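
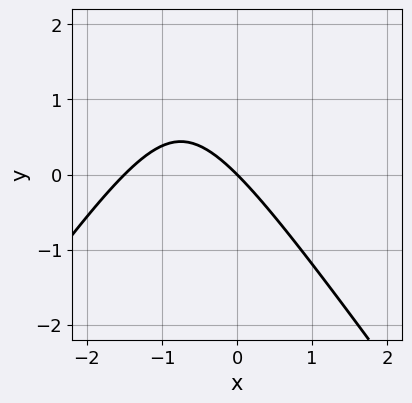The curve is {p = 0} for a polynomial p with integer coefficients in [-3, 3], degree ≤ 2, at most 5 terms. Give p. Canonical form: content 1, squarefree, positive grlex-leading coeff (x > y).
2*x^2 - y^2 + 3*x + 3*y

Degree: a generic line meets the curve in up to 2 points, so deg p = 2.
Observable constraints: it meets the x-axis at x = 0 (among the integer gridlines); one y-axis crossing is at y = 0.
Fitting integer coefficients to these (and the overall shape) gives p.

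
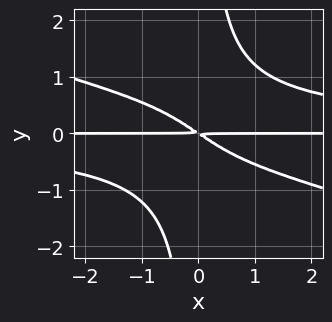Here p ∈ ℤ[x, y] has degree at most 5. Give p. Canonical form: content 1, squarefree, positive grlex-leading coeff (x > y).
x^2*y^2 + 3*x*y^3 - 2*x*y - 3*y^2

First, degree: the shape is more complex than any degree-3 curve, so deg p = 4.
Next, against the integer gridlines: the visible x-axis segment lies entirely on the curve.
Finally, these observations pin down the coefficients.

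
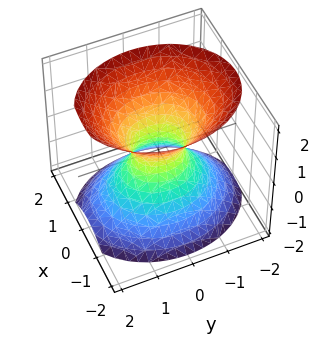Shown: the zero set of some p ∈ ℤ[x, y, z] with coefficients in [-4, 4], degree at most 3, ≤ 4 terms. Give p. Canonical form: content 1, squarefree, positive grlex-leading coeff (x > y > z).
3*x^2 + 2*y^2 - 2*z^2 - 1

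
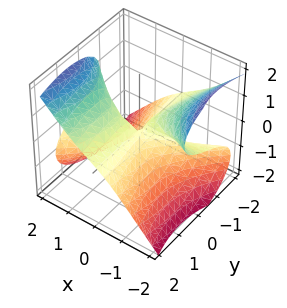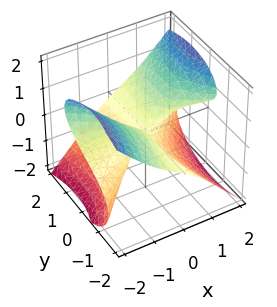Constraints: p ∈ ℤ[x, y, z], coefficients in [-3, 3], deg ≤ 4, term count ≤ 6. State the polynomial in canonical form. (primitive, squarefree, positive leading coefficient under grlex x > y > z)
1. deg p = 3.
2. From the axis intercepts and sections: one z-axis crossing is at z = 0; the visible y-axis segment lies entirely on the surface.
3. Assembling these constraints gives the stated polynomial.

3*x^2*z - 2*y^2*z - 3*z^3 - x^2 + 3*x*y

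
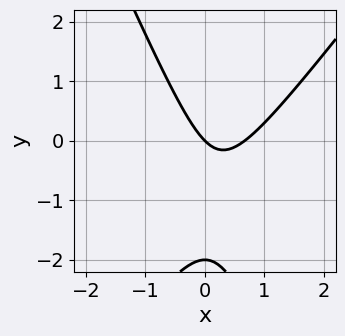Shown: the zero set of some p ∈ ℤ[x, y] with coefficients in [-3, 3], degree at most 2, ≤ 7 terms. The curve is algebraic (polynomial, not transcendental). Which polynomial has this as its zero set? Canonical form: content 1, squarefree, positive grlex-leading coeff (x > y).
3*x^2 - x*y - y^2 - 2*x - 2*y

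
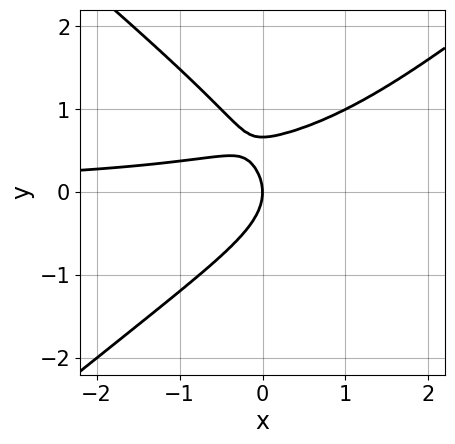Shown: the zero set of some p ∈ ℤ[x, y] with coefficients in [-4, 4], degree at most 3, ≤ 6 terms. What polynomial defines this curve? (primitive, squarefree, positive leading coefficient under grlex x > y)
2*x^2*y - 3*y^3 - 3*x*y + 2*y^2 + 2*x

(a) Degree: the shape is more complex than any degree-2 curve, so deg p = 3.
(b) From the visible intercepts: it meets the x-axis at x = 0 (among the integer gridlines); it crosses the y-axis at the gridline y = 0.
(c) Putting this together gives p.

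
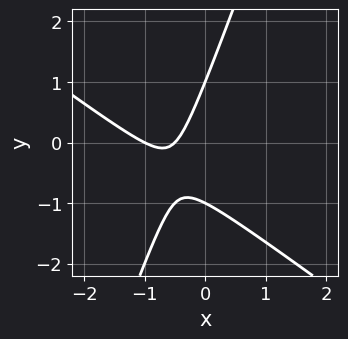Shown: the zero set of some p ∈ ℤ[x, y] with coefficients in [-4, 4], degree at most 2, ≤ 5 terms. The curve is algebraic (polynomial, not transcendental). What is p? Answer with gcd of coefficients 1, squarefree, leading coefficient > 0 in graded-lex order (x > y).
2*x^2 + 2*x*y - y^2 + 3*x + 1

First, deg p = 2.
Next, from the visible intercepts: the y-axis gridline crossings are at y ∈ {-1, 1}; one x-axis crossing is at x = -1.
Finally, putting this together gives p.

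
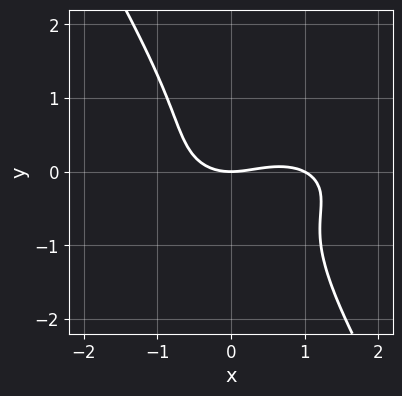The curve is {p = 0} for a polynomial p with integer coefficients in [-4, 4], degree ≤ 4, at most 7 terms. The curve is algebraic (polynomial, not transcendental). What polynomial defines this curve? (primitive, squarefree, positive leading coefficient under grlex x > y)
x^3 + 3*x*y^2 + 2*y^3 - x^2 + 2*y

1. Degree: a generic line meets the curve in up to 3 points, so deg p = 3.
2. Against the integer gridlines: among the integer gridlines, it crosses the x-axis at x ∈ {0, 1}; it crosses the y-axis at the gridline y = 0.
3. These observations pin down the coefficients.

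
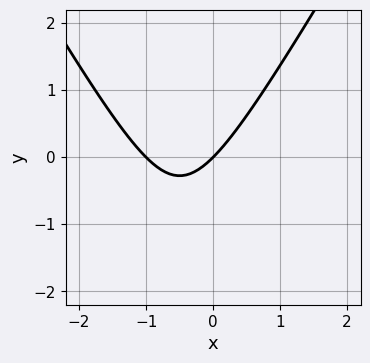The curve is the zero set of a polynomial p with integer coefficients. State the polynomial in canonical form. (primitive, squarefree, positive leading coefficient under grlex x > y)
The degree is 2 — a generic line meets the curve in up to 2 points.
Reading off the gridlines: the x-axis gridline crossings are at x ∈ {-1, 0}; it meets the y-axis at y = 0 (among the integer gridlines).
Matching integer coefficients to the picture gives p.

3*x^2 - y^2 + 3*x - 3*y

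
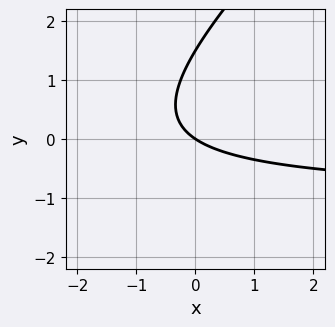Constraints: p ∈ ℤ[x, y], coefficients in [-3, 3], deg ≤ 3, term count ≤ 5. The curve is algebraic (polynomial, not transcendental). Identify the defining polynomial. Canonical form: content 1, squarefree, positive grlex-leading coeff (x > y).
First, the degree is 2 — a generic line meets the curve in up to 2 points.
Then, checking where it meets the axes: one x-axis crossing is at x = 0; it crosses the y-axis at the gridline y = 0.
Finally, fitting integer coefficients to these (and the overall shape) gives p.

2*x*y - 2*y^2 + 2*x + 3*y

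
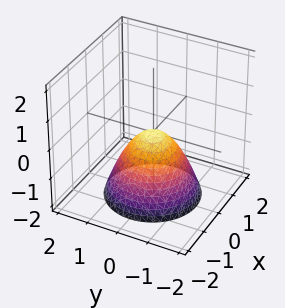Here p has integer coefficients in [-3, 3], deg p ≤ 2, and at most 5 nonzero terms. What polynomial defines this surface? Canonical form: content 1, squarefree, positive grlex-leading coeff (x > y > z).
(a) The degree is 2 — a paraboloid; a quadric.
(b) Symmetries: rotational symmetry about the z-axis ⇒ p depends on x, y only through x² + y².
(c) From the visible intercepts: a circular section at z = -2 has radius between 1 and 2; it meets the x-axis at x = 0 (among the integer gridlines).
(d) Fitting integer coefficients to these (and the overall shape) gives p.

x^2 + y^2 + z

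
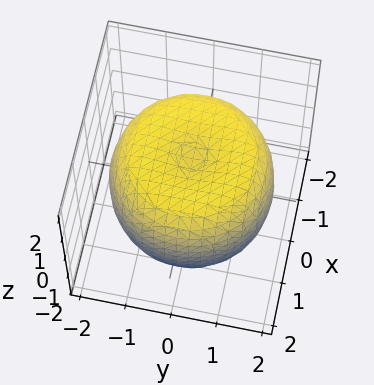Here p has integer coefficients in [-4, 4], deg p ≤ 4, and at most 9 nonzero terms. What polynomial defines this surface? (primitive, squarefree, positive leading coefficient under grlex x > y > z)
(a) The degree is 4 — the shape is more complex than any degree-3 surface.
(b) Symmetry: the surface is invariant under rotation about z: p = q(x² + y², z).
(c) Against the integer gridlines: a circular section at z = 1 has radius between 1 and 2.
(d) Solving for integer coefficients yields p as stated.

x^4 + 2*x^2*y^2 + y^4 - 2*x^2 - 2*y^2 + 2*z^2 - 3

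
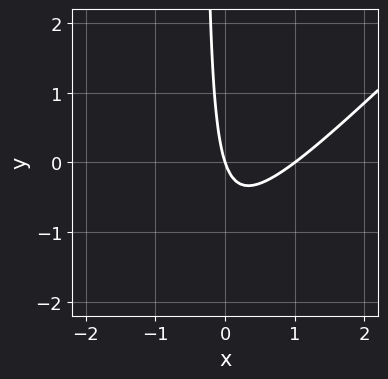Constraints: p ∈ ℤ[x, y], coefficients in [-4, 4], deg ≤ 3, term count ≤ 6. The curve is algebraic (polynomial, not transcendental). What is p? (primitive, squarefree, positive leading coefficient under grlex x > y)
3*x^2 - 3*x*y - 3*x - y

deg p = 2. The shape is more complex than any degree-1 curve.
From the axis intercepts and sections: it meets the y-axis at y = 0 (among the integer gridlines); the x-axis gridline crossings are at x ∈ {0, 1}.
Solving for integer coefficients yields p as stated.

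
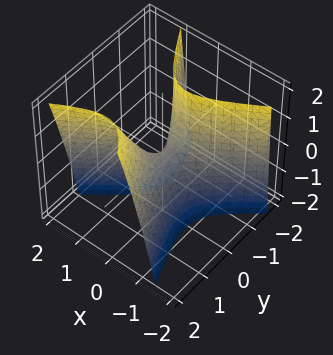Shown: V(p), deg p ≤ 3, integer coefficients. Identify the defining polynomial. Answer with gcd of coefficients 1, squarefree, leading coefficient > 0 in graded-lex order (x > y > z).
First, the degree is 2 — a generic line meets the surface in up to 2 points.
Then, from the axis intercepts and sections: it meets the x-axis at x = 0 (among the integer gridlines); one y-axis crossing is at y = 0; it meets the z-axis at z = 0 (among the integer gridlines).
Finally, fitting integer coefficients to these (and the overall shape) gives p.

3*x^2 - 3*x*y - 2*y^2 + y*z + z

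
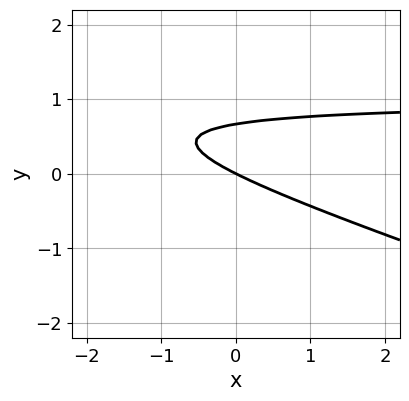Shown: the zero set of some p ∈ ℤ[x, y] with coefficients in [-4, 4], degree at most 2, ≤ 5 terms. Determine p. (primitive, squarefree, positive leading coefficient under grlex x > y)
x*y + 3*y^2 - x - 2*y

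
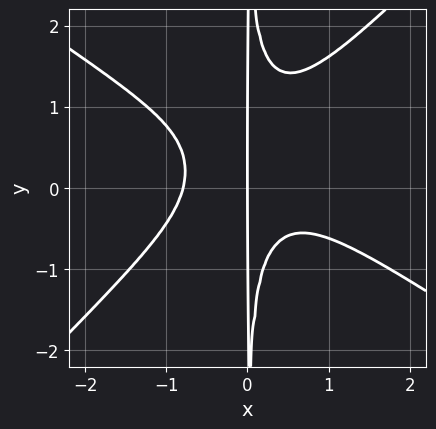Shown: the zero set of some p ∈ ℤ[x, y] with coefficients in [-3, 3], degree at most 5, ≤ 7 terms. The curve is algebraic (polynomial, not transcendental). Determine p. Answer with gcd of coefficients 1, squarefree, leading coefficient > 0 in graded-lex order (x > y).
2*x^4 + x^3*y - 3*x^2*y^2 + 2*x^2*y + x

The degree is 4 — no degree-3 curve has this shape.
Observable constraints: it meets the x-axis at x = 0 (among the integer gridlines); the visible y-axis segment lies entirely on the curve.
Assembling these constraints gives the stated polynomial.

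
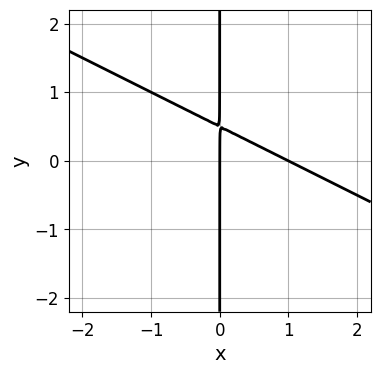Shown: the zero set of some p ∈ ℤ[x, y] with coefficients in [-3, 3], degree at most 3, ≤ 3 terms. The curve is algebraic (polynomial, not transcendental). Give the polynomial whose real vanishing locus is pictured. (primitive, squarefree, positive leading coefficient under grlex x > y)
x^2 + 2*x*y - x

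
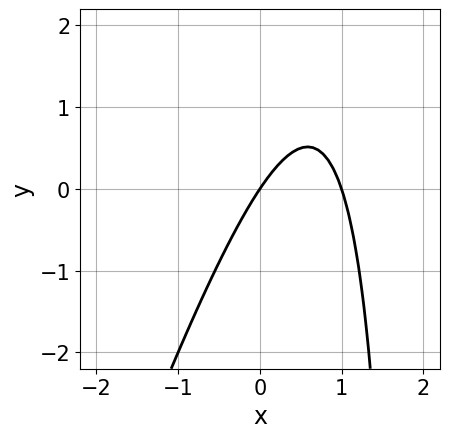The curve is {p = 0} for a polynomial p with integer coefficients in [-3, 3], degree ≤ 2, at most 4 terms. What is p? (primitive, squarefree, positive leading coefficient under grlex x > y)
3*x^2 - x*y - 3*x + 2*y

First, the degree is 2 — a generic line meets the curve in up to 2 points.
Then, observable constraints: it meets the y-axis at y = 0 (among the integer gridlines); among the integer gridlines, it crosses the x-axis at x ∈ {0, 1}.
Finally, these observations pin down the coefficients.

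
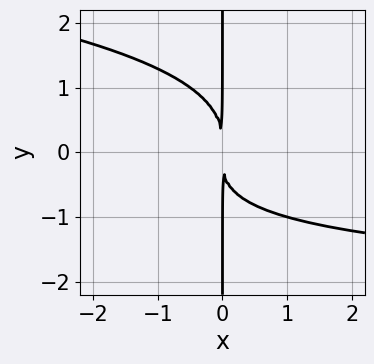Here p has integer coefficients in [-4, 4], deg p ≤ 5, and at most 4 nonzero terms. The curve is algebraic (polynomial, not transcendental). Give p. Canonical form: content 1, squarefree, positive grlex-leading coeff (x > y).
2*x*y^3 + x^2*y + 3*x^2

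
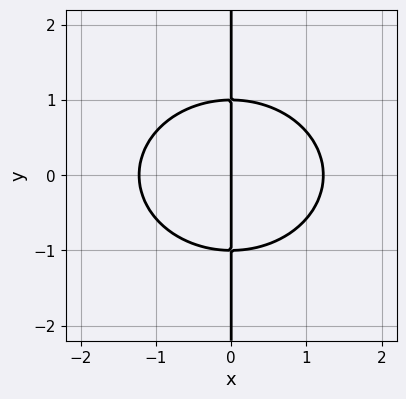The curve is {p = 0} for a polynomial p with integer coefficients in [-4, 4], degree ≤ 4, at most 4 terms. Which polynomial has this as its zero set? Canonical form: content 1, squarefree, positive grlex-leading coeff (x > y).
2*x^3 + 3*x*y^2 - 3*x

First, degree: the shape is more complex than any degree-2 curve, so deg p = 3.
Next, symmetries: the y ↦ −y reflection is a symmetry, so y appears only in even powers.
Then, checking where it meets the axes: it crosses the x-axis at the gridline x = 0; every point of the y-axis in the box is on the curve.
Finally, these observations pin down the coefficients.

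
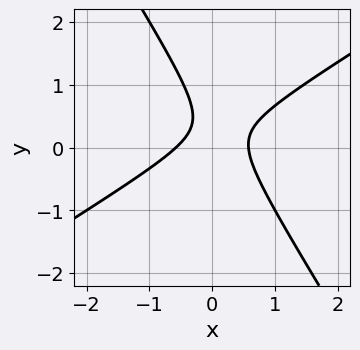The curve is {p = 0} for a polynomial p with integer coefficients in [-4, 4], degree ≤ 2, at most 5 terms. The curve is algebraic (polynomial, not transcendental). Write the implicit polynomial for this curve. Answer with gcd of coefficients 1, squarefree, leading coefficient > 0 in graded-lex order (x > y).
(a) Degree: no degree-1 curve has this shape, so deg p = 2.
(b) From the axis intercepts and sections: the curve avoids every integer y-axis point in the box.
(c) Assembling these constraints gives the stated polynomial.

3*x^2 - 3*x*y - 3*y^2 + 2*y - 1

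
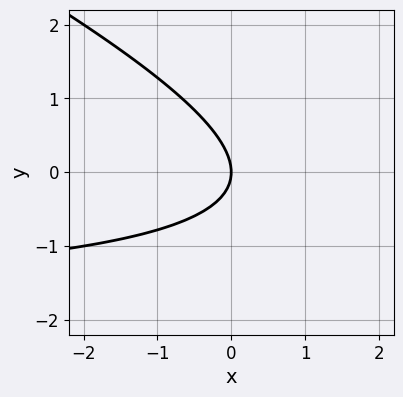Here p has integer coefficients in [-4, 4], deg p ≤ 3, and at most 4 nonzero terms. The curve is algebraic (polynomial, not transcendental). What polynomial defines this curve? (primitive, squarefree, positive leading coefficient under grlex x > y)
1. deg p = 2.
2. Reading off the gridlines: it crosses the y-axis at the gridline y = 0; one x-axis crossing is at x = 0.
3. Assembling these constraints gives the stated polynomial.

x*y + 2*y^2 + 2*x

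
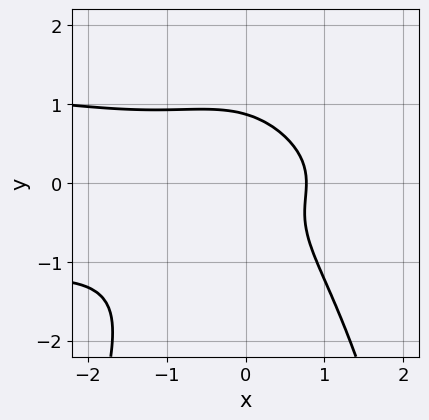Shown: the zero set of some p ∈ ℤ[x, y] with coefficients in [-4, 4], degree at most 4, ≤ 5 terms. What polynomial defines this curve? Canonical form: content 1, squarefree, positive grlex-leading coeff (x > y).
3*x^2*y^2 + x^3 + 3*y^3 + 2*x - 2

1. deg p = 4. No degree-3 curve has this shape.
2. The integer polynomial consistent with all of this is the stated p.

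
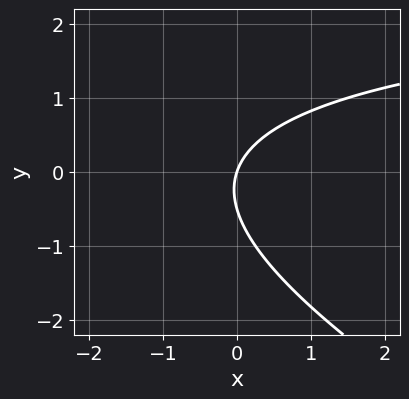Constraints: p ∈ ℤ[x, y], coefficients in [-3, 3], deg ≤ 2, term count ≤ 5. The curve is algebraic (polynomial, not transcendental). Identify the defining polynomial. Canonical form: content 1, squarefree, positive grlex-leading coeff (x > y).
First, the degree is 2 — no degree-1 curve has this shape.
Then, from the axis intercepts and sections: one x-axis crossing is at x = 0; it meets the y-axis at y = 0 (among the integer gridlines).
Finally, together with the visible shape, these determine p as stated.

x*y + 2*y^2 - 3*x + y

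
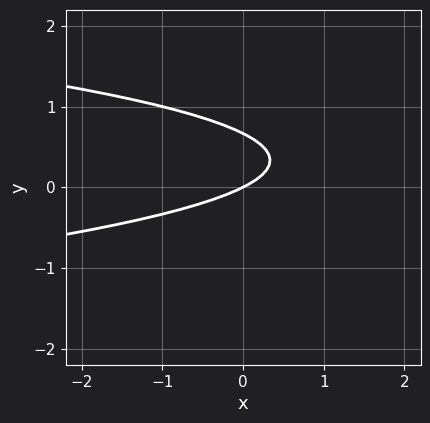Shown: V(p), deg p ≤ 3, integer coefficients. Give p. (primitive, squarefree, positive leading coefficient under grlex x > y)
3*y^2 + x - 2*y

Degree: a generic line meets the curve in up to 2 points, so deg p = 2.
From the axis intercepts and sections: it crosses the y-axis at the gridline y = 0; it meets the x-axis at x = 0 (among the integer gridlines).
Matching integer coefficients to the picture gives p.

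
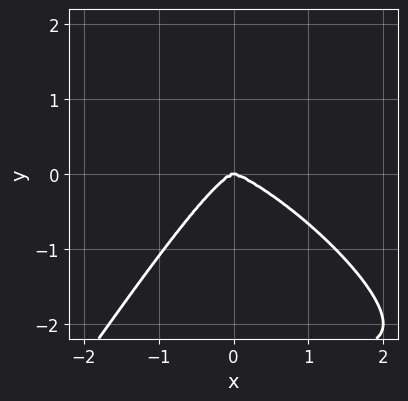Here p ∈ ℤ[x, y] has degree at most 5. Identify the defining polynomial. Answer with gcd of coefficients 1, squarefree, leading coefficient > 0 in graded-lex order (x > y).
2*x^4 + 3*x^3*y - 2*x*y^3 + 2*y^3

The degree is 4 — a generic line meets the curve in up to 4 points.
From the visible intercepts: one y-axis crossing is at y = 0; one x-axis crossing is at x = 0.
Assembling these constraints gives the stated polynomial.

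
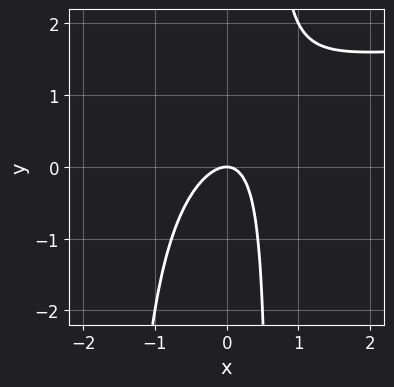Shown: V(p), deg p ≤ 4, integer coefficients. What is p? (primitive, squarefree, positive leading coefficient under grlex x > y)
First, degree: no degree-2 curve has this shape, so deg p = 3.
Then, checking where it meets the axes: it meets the y-axis at y = 0 (among the integer gridlines); one x-axis crossing is at x = 0.
Finally, solving for integer coefficients yields p as stated.

x^2*y - 2*x^2 + x*y - y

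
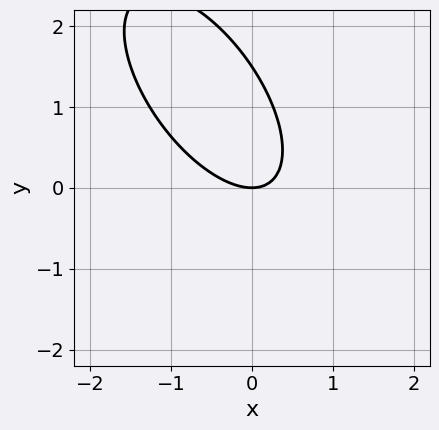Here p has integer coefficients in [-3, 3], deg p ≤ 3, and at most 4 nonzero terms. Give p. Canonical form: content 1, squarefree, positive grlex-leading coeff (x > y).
3*x^2 + 3*x*y + 2*y^2 - 3*y

(a) The degree is 2 — the shape is more complex than any degree-1 curve.
(b) Against the integer gridlines: it meets the x-axis at x = 0 (among the integer gridlines); it meets the y-axis at y = 0 (among the integer gridlines).
(c) Putting this together gives p.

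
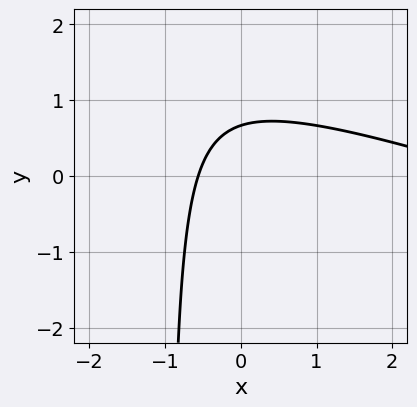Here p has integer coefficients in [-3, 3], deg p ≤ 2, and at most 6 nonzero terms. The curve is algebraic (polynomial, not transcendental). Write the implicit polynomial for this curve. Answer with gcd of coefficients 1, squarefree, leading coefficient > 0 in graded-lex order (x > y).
x^2 + 3*x*y - 3*x + 3*y - 2

(a) The degree is 2 — a generic line meets the curve in up to 2 points.
(b) The integer polynomial consistent with all of this is the stated p.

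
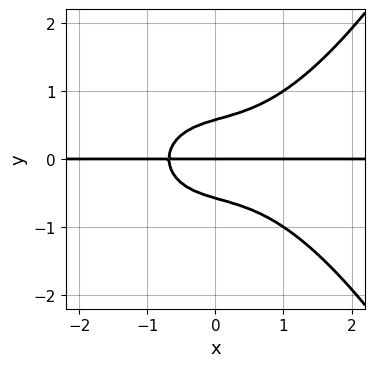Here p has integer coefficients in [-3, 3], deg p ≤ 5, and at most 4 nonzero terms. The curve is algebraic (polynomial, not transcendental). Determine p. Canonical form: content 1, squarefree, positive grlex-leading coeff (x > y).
First, deg p = 4. The shape is more complex than any degree-3 curve.
Then, from the axis intercepts and sections: every point of the x-axis in the box is on the curve; one y-axis crossing is at y = 0.
Finally, the integer polynomial consistent with all of this is the stated p.

x^3*y - 3*y^3 + x*y + y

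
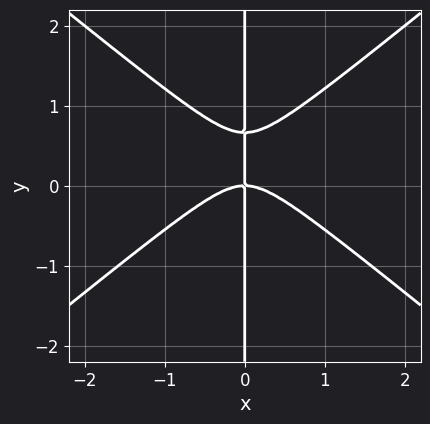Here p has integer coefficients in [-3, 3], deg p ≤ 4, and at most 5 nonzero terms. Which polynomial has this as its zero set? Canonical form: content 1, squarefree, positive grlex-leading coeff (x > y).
2*x^3 - 3*x*y^2 + 2*x*y

(a) deg p = 3.
(b) Checking where it meets the axes: it crosses the x-axis at the gridline x = 0; the visible y-axis segment lies entirely on the curve.
(c) The integer polynomial consistent with all of this is the stated p.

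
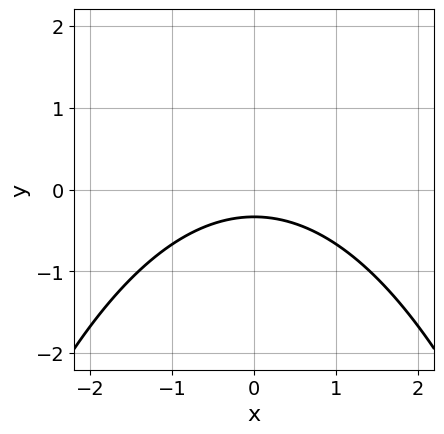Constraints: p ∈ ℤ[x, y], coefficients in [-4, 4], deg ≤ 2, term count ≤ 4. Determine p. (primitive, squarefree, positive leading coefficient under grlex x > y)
deg p = 2. The shape is more complex than any degree-1 curve.
Symmetries: mirror symmetry x ↦ −x ⇒ only even powers of x.
Against the integer gridlines: it misses every integer gridline on the x-axis.
Putting this together gives p.

x^2 + 3*y + 1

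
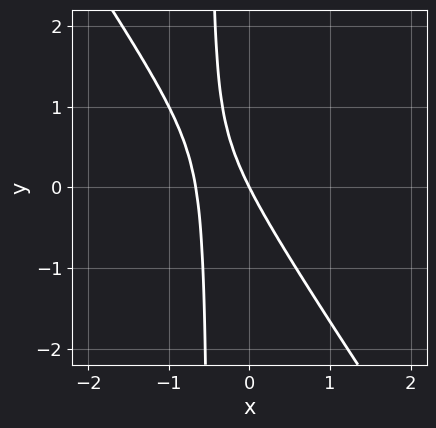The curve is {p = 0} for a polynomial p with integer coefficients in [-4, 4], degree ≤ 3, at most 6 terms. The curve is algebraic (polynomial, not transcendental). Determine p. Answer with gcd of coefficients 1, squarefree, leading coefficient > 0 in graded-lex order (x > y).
deg p = 2. A generic line meets the curve in up to 2 points.
Observable constraints: one y-axis crossing is at y = 0; it meets the x-axis at x = 0 (among the integer gridlines).
Putting this together gives p.

3*x^2 + 2*x*y + 2*x + y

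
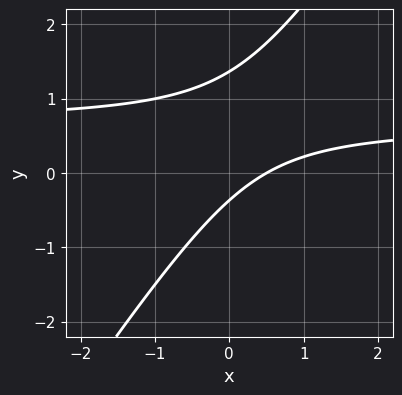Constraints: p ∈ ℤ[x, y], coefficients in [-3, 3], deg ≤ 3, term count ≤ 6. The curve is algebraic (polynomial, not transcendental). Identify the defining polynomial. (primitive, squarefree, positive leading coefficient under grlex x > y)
First, degree: the shape is more complex than any degree-1 curve, so deg p = 2.
Finally, putting this together gives p.

3*x*y - 2*y^2 - 2*x + 2*y + 1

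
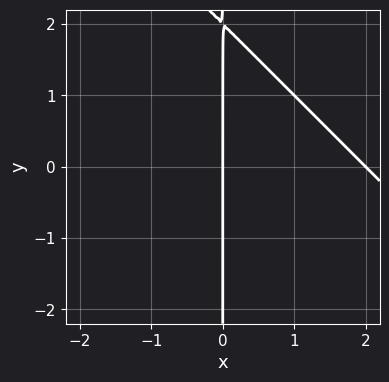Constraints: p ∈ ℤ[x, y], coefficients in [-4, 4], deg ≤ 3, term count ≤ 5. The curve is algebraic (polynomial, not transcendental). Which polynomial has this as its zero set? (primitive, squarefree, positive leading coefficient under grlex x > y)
x^2 + x*y - 2*x

The degree is 2 — a generic line meets the curve in up to 2 points.
From the visible intercepts: among the integer gridlines, it crosses the x-axis at x ∈ {0, 2}; every point of the y-axis in the box is on the curve.
Assembling these constraints gives the stated polynomial.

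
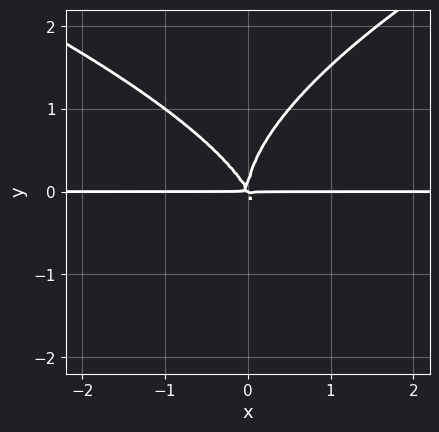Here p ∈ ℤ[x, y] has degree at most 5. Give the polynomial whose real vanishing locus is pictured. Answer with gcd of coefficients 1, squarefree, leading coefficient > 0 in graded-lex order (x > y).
y^4 - 2*x^2*y - x*y^2

The degree is 4 — no degree-3 curve has this shape.
Reading off the gridlines: the visible x-axis segment lies entirely on the curve.
Together with the visible shape, these determine p as stated.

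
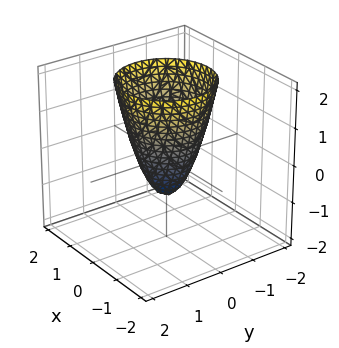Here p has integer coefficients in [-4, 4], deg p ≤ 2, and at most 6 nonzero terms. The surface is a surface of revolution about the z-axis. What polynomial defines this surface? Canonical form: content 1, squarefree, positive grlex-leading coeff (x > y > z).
2*x^2 + 2*y^2 - z - 1

1. deg p = 2. A generic line meets the surface in up to 2 points.
2. Symmetries: every cross-section ⟂ z is a circle, so x, y appear only via x² + y².
3. Checking where it meets the axes: it meets the z-axis at z = -1 (among the integer gridlines); a circular section at z = 1 has radius exactly 1.
4. These observations pin down the coefficients.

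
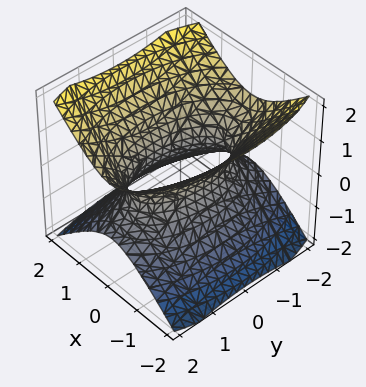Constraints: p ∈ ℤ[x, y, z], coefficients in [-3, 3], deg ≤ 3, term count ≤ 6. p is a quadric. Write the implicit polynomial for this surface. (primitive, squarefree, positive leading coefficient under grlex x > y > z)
The degree is 2 — an hourglass — one-sheet hyperboloid; a quadric.
Symmetries: it's symmetric under y → −y, forcing even powers of y; it's symmetric under z → −z, forcing even powers of z; it's symmetric under x → −x, forcing even powers of x.
Checking where it meets the axes: the surface avoids every integer z-axis point in the box.
These observations pin down the coefficients.

3*x^2 + y^2 - 3*z^2 - 2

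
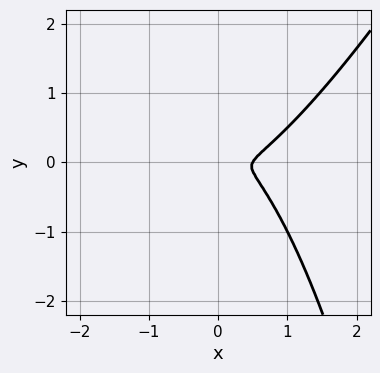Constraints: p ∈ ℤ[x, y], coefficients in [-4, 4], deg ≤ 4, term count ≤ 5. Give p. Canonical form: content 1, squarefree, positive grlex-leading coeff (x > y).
1. deg p = 3. No degree-2 curve has this shape.
2. Putting this together gives p.

2*x^3 - x^2*y - x^2 - 2*y^2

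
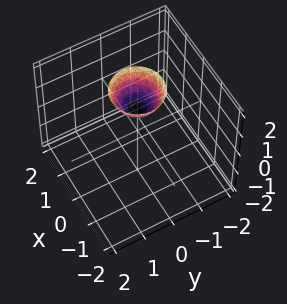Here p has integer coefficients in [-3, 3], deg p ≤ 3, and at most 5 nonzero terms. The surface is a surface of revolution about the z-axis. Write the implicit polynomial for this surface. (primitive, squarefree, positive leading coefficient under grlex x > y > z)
3*x^2 + 3*y^2 - 2*z + 2

(a) The degree is 2 — the shape is more complex than any degree-1 surface.
(b) By symmetry, every cross-section ⟂ z is a circle, so x, y appear only via x² + y².
(c) Reading off the gridlines: it misses every integer gridline on the x-axis; it misses every integer gridline on the y-axis; a circular section at z = 2 has radius between 0 and 1; it meets the z-axis at z = 1 (among the integer gridlines).
(d) Solving for integer coefficients yields p as stated.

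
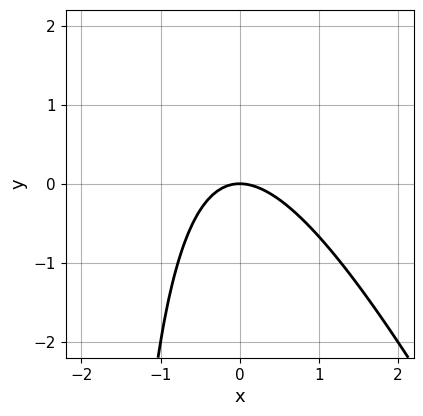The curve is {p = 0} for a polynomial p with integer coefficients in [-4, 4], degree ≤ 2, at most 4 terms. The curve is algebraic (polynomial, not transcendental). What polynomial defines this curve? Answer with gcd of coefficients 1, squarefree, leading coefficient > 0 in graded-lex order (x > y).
2*x^2 + x*y + 2*y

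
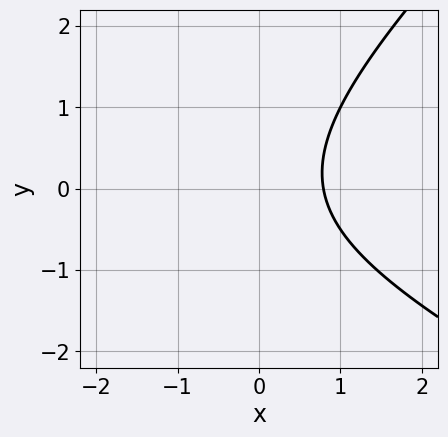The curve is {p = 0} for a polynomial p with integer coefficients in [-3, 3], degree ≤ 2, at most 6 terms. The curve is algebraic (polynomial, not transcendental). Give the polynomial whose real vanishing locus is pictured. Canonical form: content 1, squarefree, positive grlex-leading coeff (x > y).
1. deg p = 2.
2. Against the integer gridlines: it misses every integer gridline on the y-axis.
3. Matching integer coefficients to the picture gives p.

x^2 + x*y - 2*y^2 + 3*x - 3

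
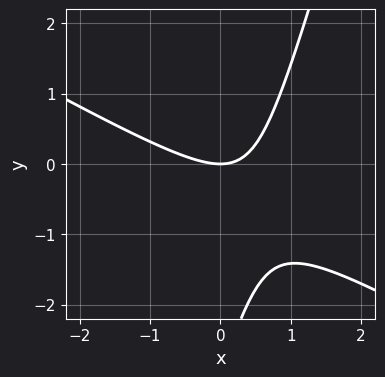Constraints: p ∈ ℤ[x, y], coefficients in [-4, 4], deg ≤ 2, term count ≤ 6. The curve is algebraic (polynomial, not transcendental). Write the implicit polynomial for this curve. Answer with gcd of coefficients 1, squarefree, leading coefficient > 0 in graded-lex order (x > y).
2*x^2 + 3*x*y - y^2 - 3*y

(a) Degree: no degree-1 curve has this shape, so deg p = 2.
(b) Checking where it meets the axes: one x-axis crossing is at x = 0; it meets the y-axis at y = 0 (among the integer gridlines).
(c) Together with the visible shape, these determine p as stated.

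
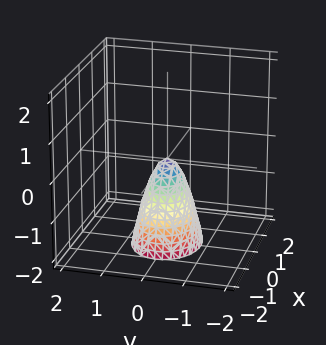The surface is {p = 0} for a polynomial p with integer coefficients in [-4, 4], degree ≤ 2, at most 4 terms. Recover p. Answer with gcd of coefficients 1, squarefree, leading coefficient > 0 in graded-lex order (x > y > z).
First, deg p = 2.
Then, symmetries: the y ↦ −y reflection is a symmetry, so y appears only in even powers; the x ↦ −x reflection is a symmetry, so x appears only in even powers.
Next, reading off the gridlines: one z-axis crossing is at z = 0; one y-axis crossing is at y = 0; it crosses the x-axis at the gridline x = 0.
Finally, together with the visible shape, these determine p as stated.

2*x^2 + 3*y^2 + z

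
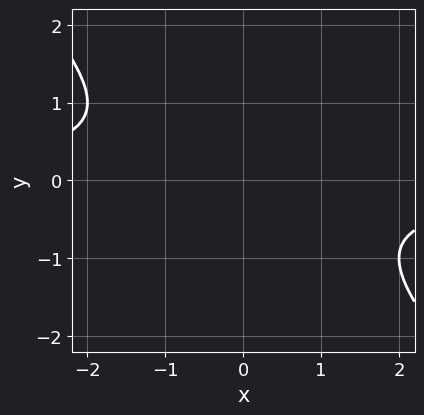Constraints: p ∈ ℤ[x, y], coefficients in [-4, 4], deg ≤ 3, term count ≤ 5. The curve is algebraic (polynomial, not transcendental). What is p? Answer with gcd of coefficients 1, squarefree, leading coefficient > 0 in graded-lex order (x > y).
x*y + y^2 + 1

(a) The degree is 2 — no degree-1 curve has this shape.
(b) From the axis intercepts and sections: it misses every integer gridline on the y-axis; no x-intercept at any integer in the box.
(c) Fitting integer coefficients to these (and the overall shape) gives p.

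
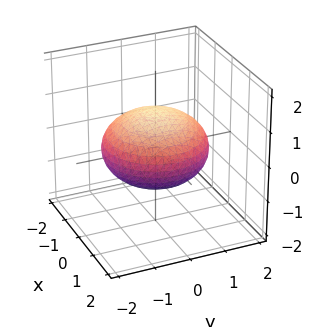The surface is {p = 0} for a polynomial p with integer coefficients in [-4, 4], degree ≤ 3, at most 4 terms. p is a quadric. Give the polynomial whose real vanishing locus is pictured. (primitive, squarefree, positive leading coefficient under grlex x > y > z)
Degree: bounded and convex; a quadric, so deg p = 2.
Symmetries: every cross-section ⟂ z is a circle, so x, y appear only via x² + y²; it's symmetric under z → −z, forcing even powers of z.
From the axis intercepts and sections: among the integer gridlines, it crosses the z-axis at z ∈ {-1, 1}; a circular section at z = 0 has radius between 1 and 2.
Fitting integer coefficients to these (and the overall shape) gives p.

x^2 + y^2 + 2*z^2 - 2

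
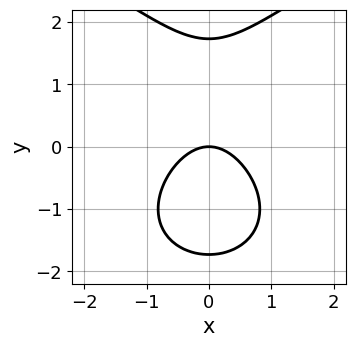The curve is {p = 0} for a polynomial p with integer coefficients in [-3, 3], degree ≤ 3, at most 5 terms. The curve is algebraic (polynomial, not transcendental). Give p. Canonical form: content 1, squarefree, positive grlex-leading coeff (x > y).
y^3 - 3*x^2 - 3*y

(a) The degree is 3 — a generic line meets the curve in up to 3 points.
(b) Symmetries: mirror symmetry x ↦ −x ⇒ only even powers of x.
(c) From the visible intercepts: it meets the x-axis at x = 0 (among the integer gridlines); one y-axis crossing is at y = 0.
(d) Solving for integer coefficients yields p as stated.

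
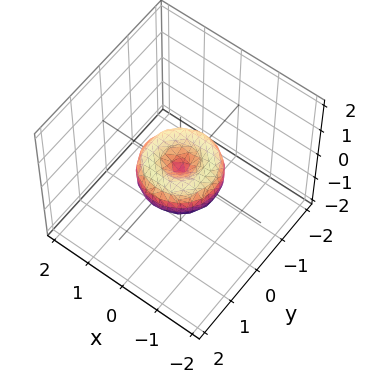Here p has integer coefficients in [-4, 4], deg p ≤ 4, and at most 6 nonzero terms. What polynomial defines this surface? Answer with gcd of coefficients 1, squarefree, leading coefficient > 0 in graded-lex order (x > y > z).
1. The degree is 4 — the shape is more complex than any degree-3 surface.
2. Symmetry: every cross-section ⟂ z is a circle, so x, y appear only via x² + y².
3. From the axis intercepts and sections: it meets the z-axis at z = 0 (among the integer gridlines); among the integer gridlines, it crosses the y-axis at y ∈ {-1, 0, 1}; a circular section at z = 0 has radius exactly 1.
4. Assembling these constraints gives the stated polynomial. Check: (-1, 0, 0) on the x-axis lies on the surface, and p(-1, 0, 0) = 0. ✓

x^4 + 2*x^2*y^2 + y^4 - x^2 - y^2 + z^2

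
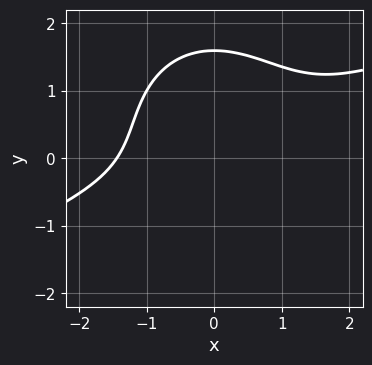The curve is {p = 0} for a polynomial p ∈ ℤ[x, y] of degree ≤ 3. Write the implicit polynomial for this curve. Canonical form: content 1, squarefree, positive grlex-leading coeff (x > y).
x^3 - 2*x^2*y - 2*y^3 + 2*y^2 + 3

First, degree: a generic line meets the curve in up to 3 points, so deg p = 3.
Finally, the integer polynomial consistent with all of this is the stated p.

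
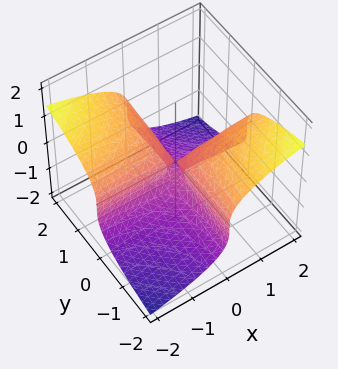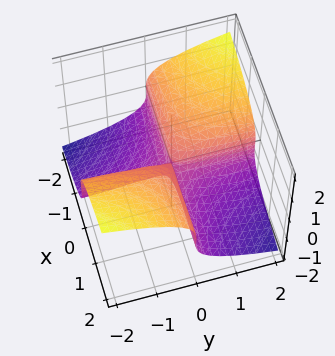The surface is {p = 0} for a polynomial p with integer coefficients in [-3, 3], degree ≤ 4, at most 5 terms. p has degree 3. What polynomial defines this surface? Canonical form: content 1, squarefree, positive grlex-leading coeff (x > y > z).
2*z^3 + 2*x*y + z^2

1. deg p = 3. A generic line meets the surface in up to 3 points.
2. From the axis intercepts and sections: every point of the x-axis in the box is on the surface; every point of the y-axis in the box is on the surface.
3. These observations pin down the coefficients.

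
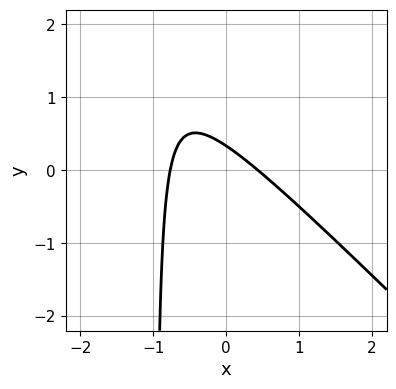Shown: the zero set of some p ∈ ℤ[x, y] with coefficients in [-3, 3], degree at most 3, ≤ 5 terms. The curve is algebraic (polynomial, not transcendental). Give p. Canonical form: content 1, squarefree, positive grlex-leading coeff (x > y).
3*x^2 + 3*x*y + x + 3*y - 1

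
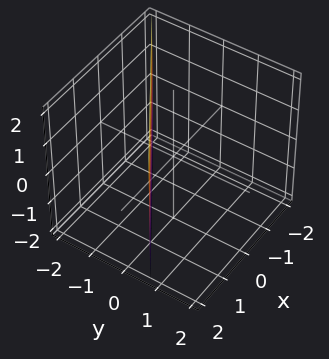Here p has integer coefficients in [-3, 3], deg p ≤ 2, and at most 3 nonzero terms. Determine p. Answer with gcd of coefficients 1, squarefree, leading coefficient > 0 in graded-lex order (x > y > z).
2*x - 3*y - 2

First, the degree is 1 — the surface is flat (a plane).
Next, from the axis intercepts and sections: no z-intercept at any integer in the box; it crosses the x-axis at the gridline x = 1.
Finally, putting this together gives p.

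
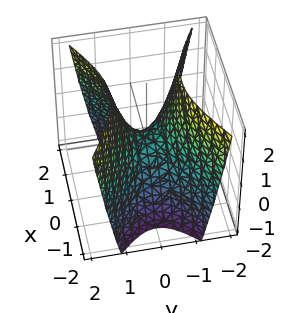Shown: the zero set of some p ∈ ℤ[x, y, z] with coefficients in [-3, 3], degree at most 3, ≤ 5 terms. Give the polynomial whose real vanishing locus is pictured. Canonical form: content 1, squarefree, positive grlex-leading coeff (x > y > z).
x^2 - 2*y^2 + z

First, the degree is 2 — a saddle surface; a quadric.
Next, symmetries: it's symmetric under x → −x, forcing even powers of x; it's symmetric under y → −y, forcing even powers of y.
Then, from the visible intercepts: it crosses the z-axis at the gridline z = 0; it meets the x-axis at x = 0 (among the integer gridlines); it crosses the y-axis at the gridline y = 0.
Finally, matching integer coefficients to the picture gives p.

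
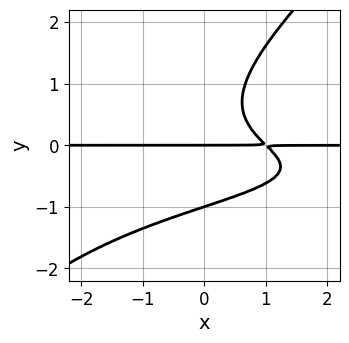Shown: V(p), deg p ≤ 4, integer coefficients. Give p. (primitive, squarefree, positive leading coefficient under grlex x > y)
1. The degree is 4 — the shape is more complex than any degree-3 curve.
2. From the axis intercepts and sections: every point of the x-axis in the box is on the curve; among the integer gridlines, it crosses the y-axis at y ∈ {-1, 0}.
3. Solving for integer coefficients yields p as stated.

x*y^3 - y^4 + x*y^2 + x*y - y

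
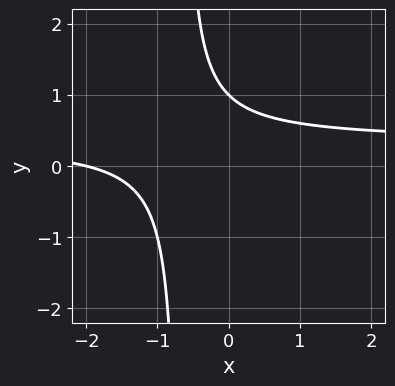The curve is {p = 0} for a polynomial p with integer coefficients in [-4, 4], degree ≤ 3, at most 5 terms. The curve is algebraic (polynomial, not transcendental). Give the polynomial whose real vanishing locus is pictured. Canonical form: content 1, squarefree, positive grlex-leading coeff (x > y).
(a) The degree is 2 — a generic line meets the curve in up to 2 points.
(b) From the axis intercepts and sections: it crosses the y-axis at the gridline y = 1; one x-axis crossing is at x = -2.
(c) Assembling these constraints gives the stated polynomial.

3*x*y - x + 2*y - 2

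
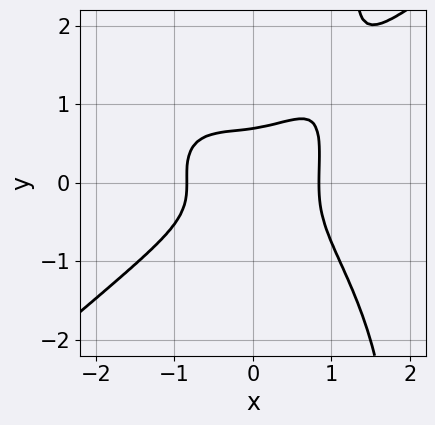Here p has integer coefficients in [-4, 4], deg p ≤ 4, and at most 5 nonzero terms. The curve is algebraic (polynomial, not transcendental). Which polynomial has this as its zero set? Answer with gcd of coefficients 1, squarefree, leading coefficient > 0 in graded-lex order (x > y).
(a) Degree: no degree-3 curve has this shape, so deg p = 4.
(b) The integer polynomial consistent with all of this is the stated p.

2*x^4 - x^2*y^2 - 2*x*y^3 + 3*y^3 - 1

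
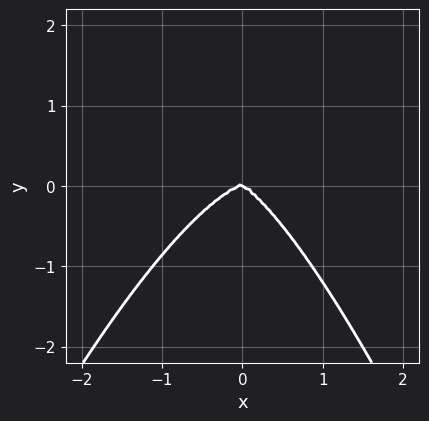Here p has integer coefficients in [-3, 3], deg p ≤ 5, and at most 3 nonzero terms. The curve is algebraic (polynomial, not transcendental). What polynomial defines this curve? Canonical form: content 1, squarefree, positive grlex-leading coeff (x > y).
Degree: a generic line meets the curve in up to 4 points, so deg p = 4.
Against the integer gridlines: one y-axis crossing is at y = 0; one x-axis crossing is at x = 0.
Putting this together gives p.

2*x^4 + x*y^2 + 2*y^3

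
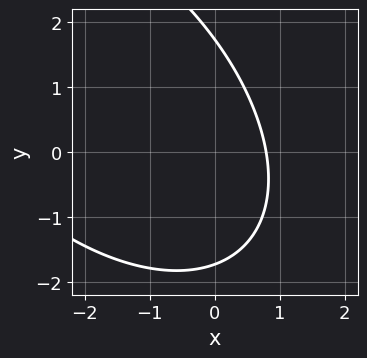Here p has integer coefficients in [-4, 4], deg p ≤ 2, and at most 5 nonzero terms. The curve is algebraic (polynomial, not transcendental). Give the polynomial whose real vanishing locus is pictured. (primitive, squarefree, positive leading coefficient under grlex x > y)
Degree: a generic line meets the curve in up to 2 points, so deg p = 2.
Putting this together gives p.

x^2 + x*y + y^2 + 3*x - 3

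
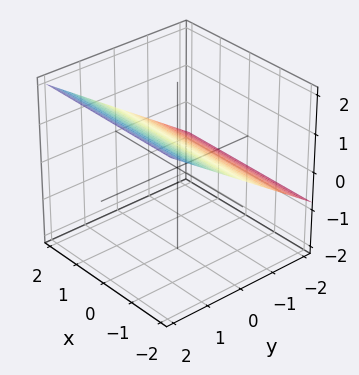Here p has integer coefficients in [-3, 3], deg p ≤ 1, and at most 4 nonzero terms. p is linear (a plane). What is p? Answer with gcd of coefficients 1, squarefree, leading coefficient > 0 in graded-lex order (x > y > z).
First, deg p = 1. The surface is flat (a plane).
Then, from the axis intercepts and sections: the surface avoids every integer x-axis point in the box; it meets the y-axis at y = -1 (among the integer gridlines).
Finally, fitting integer coefficients to these (and the overall shape) gives p.

2*y - 3*z + 2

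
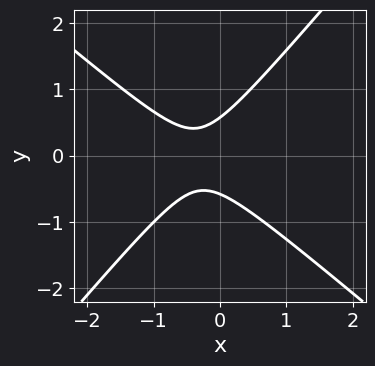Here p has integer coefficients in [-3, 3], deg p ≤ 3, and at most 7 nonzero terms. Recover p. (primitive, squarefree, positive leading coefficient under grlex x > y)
3*x^2 + x*y - 3*y^2 + 2*x + 1

The degree is 2 — the shape is more complex than any degree-1 curve.
From the axis intercepts and sections: it misses every integer gridline on the x-axis.
Fitting integer coefficients to these (and the overall shape) gives p.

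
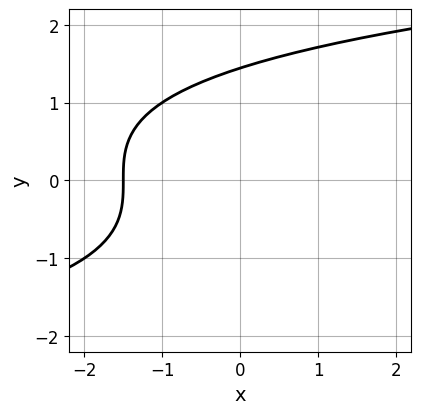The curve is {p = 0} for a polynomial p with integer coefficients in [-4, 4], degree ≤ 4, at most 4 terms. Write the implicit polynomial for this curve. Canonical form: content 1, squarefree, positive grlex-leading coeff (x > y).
y^3 - 2*x - 3

The degree is 3 — a generic line meets the curve in up to 3 points.
Matching integer coefficients to the picture gives p.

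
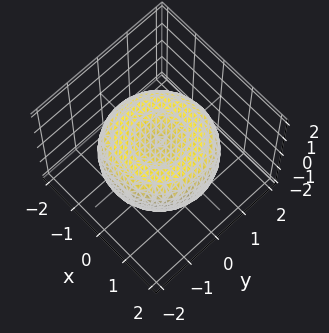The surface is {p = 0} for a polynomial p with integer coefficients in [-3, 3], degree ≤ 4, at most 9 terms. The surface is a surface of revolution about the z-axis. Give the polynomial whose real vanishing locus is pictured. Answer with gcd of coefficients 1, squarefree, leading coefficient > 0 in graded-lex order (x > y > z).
x^4 + 2*x^2*y^2 + y^4 - 2*x^2 - 2*y^2 + 3*z^2 - 1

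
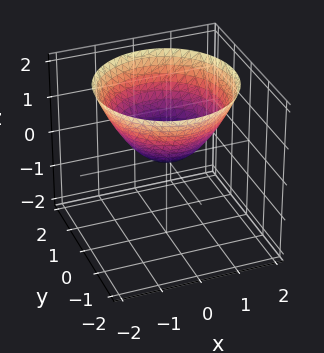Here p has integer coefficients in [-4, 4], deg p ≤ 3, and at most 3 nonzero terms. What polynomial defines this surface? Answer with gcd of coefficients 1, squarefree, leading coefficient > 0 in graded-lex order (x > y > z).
2*x^2 + 2*y^2 - 3*z

First, deg p = 2.
Then, symmetries: rotational symmetry about the z-axis ⇒ p depends on x, y only through x² + y².
Then, from the visible intercepts: it meets the x-axis at x = 0 (among the integer gridlines); it crosses the z-axis at the gridline z = 0; it crosses the y-axis at the gridline y = 0; a circular section at z = 1 has radius between 1 and 2.
Finally, together with the visible shape, these determine p as stated.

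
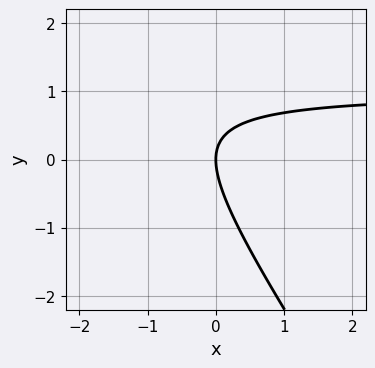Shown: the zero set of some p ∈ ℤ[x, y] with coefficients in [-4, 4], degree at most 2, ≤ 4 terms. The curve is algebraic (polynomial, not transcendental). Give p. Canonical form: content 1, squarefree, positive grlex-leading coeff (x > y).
(a) Degree: a generic line meets the curve in up to 2 points, so deg p = 2.
(b) From the visible intercepts: it meets the x-axis at x = 0 (among the integer gridlines); it meets the y-axis at y = 0 (among the integer gridlines).
(c) Putting this together gives p.

3*x*y + 2*y^2 - 3*x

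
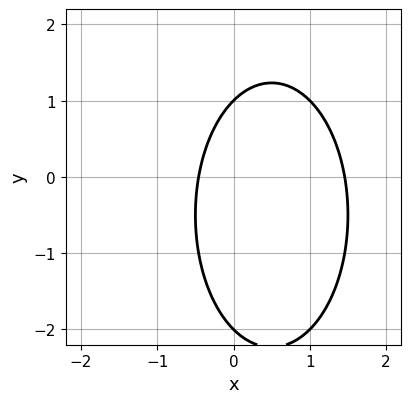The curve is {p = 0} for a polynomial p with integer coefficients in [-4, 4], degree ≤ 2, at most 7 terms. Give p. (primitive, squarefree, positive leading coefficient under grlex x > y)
3*x^2 + y^2 - 3*x + y - 2

(a) deg p = 2. The shape is more complex than any degree-1 curve.
(b) Against the integer gridlines: among the integer gridlines, it crosses the y-axis at y ∈ {-2, 1}.
(c) Assembling these constraints gives the stated polynomial.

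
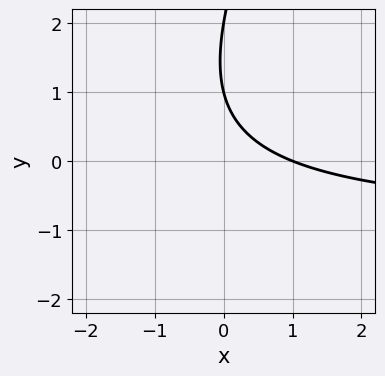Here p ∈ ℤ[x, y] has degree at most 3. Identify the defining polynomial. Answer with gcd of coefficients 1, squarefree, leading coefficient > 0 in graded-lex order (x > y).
(a) Degree: a generic line meets the curve in up to 2 points, so deg p = 2.
(b) From the axis intercepts and sections: the y-axis gridline crossings are at y ∈ {1, 2}; it meets the x-axis at x = 1 (among the integer gridlines).
(c) These observations pin down the coefficients.

2*x*y - y^2 + 2*x + 3*y - 2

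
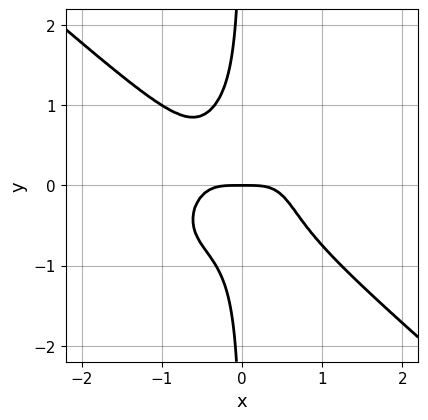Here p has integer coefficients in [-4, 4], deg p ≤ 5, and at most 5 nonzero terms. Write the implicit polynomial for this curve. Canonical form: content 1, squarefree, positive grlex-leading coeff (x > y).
2*x^4 + 3*x*y^3 + y

1. deg p = 4.
2. Checking where it meets the axes: it meets the x-axis at x = 0 (among the integer gridlines); it meets the y-axis at y = 0 (among the integer gridlines).
3. Matching integer coefficients to the picture gives p.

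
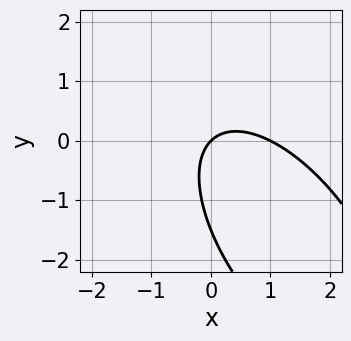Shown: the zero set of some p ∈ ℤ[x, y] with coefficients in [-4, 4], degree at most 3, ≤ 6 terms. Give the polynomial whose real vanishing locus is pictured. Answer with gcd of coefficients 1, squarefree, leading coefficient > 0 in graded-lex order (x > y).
First, the degree is 2 — a generic line meets the curve in up to 2 points.
Next, observable constraints: among the integer gridlines, it crosses the x-axis at x ∈ {0, 1}; it crosses the y-axis at the gridline y = 0.
Finally, together with the visible shape, these determine p as stated.

3*x^2 + 3*x*y + 2*y^2 - 3*x + 3*y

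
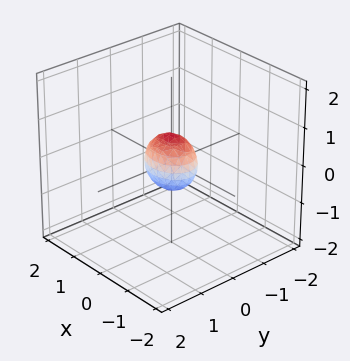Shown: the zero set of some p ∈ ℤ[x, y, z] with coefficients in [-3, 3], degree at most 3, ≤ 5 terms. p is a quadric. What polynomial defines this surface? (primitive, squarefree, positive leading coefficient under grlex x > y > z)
Degree: bounded and convex; a quadric, so deg p = 2.
Symmetries: it's symmetric under y → −y, forcing even powers of y; mirror symmetry x ↦ −x ⇒ only even powers of x; it's symmetric under z → −z, forcing even powers of z.
Matching integer coefficients to the picture gives p.

2*x^2 + 3*y^2 + 2*z^2 - 1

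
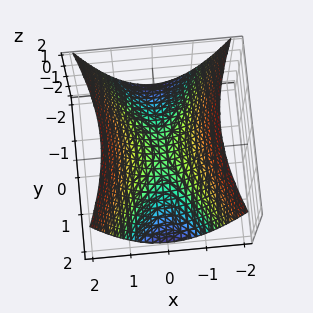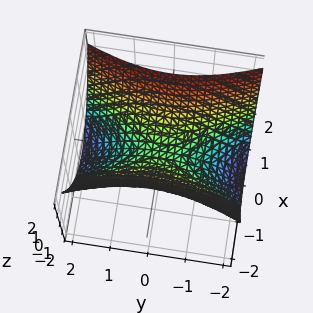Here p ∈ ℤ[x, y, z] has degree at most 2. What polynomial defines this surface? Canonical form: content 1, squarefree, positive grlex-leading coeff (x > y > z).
3*x^2 - y^2 - 3*z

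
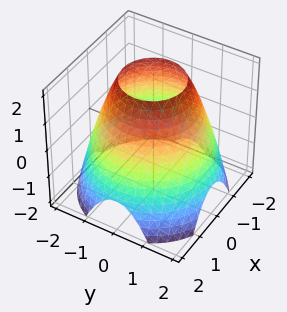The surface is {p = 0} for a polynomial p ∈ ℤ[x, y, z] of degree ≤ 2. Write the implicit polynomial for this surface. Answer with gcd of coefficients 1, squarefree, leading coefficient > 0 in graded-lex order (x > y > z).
(a) Degree: no degree-1 surface has this shape, so deg p = 2.
(b) By symmetry, every cross-section ⟂ z is a circle, so x, y appear only via x² + y².
(c) Against the integer gridlines: it misses every integer gridline on the z-axis; a circular section at z = 1 has radius between 1 and 2.
(d) Matching integer coefficients to the picture gives p.

x^2 + y^2 + z - 3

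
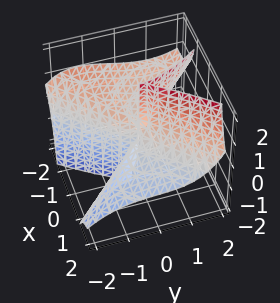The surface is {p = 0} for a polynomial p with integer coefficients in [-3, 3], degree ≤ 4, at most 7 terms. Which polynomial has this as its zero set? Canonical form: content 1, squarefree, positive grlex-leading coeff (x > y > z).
deg p = 3.
Observable constraints: it meets the y-axis at y = 0 (among the integer gridlines); it crosses the x-axis at the gridline x = 0; the visible z-axis segment lies entirely on the surface.
The integer polynomial consistent with all of this is the stated p.

x^3 + 3*x^2*z - x*y*z - y^3 - x*y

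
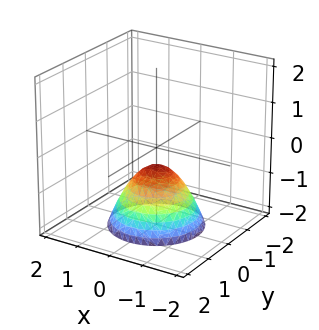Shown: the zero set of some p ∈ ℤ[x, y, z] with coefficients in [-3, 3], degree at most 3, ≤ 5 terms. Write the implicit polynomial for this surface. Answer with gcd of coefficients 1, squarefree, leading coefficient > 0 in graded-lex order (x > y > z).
2*x^2 + 2*y^2 + 2*z + 1

deg p = 2. No degree-1 surface has this shape.
By symmetry, every cross-section ⟂ z is a circle, so x, y appear only via x² + y².
Observable constraints: it misses every integer gridline on the y-axis; no x-intercept at any integer in the box; a circular section at z = -1 has radius between 0 and 1.
The integer polynomial consistent with all of this is the stated p.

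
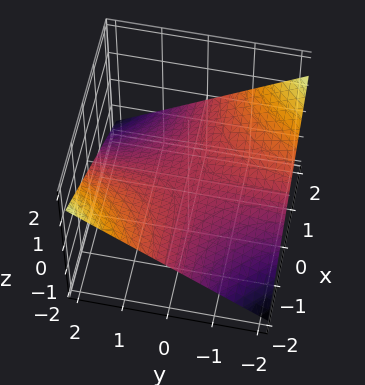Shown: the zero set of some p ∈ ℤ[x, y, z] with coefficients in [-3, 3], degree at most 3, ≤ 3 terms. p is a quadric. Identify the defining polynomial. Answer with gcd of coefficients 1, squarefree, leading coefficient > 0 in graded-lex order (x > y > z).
x*y + 3*z

First, deg p = 2. A saddle surface; a quadric.
Then, checking where it meets the axes: the visible y-axis segment lies entirely on the surface; it crosses the z-axis at the gridline z = 0; every point of the x-axis in the box is on the surface.
Finally, matching integer coefficients to the picture gives p.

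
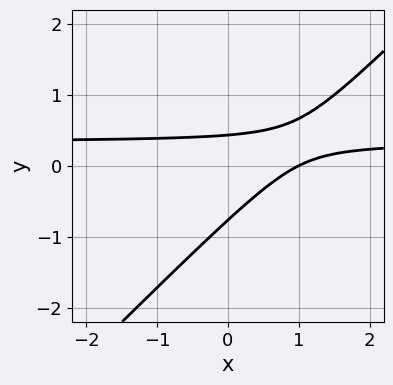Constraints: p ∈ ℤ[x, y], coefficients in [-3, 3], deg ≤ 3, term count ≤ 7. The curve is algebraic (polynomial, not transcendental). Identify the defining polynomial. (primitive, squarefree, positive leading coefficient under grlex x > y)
3*x*y - 3*y^2 - x - y + 1

First, degree: a generic line meets the curve in up to 2 points, so deg p = 2.
Next, observable constraints: it crosses the x-axis at the gridline x = 1.
Finally, assembling these constraints gives the stated polynomial.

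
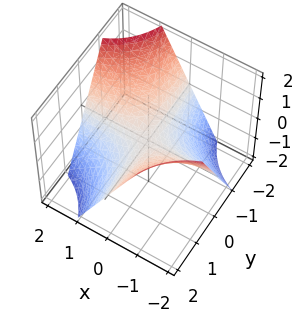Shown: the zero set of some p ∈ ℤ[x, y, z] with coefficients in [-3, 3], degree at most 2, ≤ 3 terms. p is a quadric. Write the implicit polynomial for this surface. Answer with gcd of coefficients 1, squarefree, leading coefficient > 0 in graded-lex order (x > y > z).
x*y + z

First, deg p = 2. A saddle surface; a quadric.
Then, observable constraints: it crosses the z-axis at the gridline z = 0; every point of the x-axis in the box is on the surface; every point of the y-axis in the box is on the surface.
Finally, matching integer coefficients to the picture gives p.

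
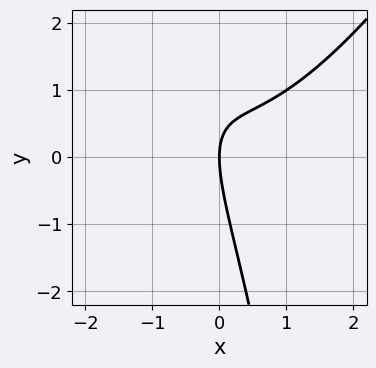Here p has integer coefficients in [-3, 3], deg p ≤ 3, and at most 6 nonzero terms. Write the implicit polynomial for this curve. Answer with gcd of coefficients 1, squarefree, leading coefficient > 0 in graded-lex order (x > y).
2*x^3 - x^2*y - 3*x*y - y^2 + 3*x

The degree is 3 — the shape is more complex than any degree-2 curve.
Reading off the gridlines: one y-axis crossing is at y = 0; it crosses the x-axis at the gridline x = 0.
Solving for integer coefficients yields p as stated.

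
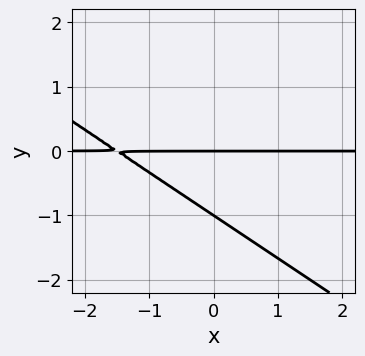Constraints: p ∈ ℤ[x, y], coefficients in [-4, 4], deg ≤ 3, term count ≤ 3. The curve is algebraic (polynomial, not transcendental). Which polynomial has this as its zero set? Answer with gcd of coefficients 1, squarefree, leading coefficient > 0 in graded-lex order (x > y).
2*x*y + 3*y^2 + 3*y

1. deg p = 2.
2. From the axis intercepts and sections: the visible x-axis segment lies entirely on the curve; among the integer gridlines, it crosses the y-axis at y ∈ {-1, 0}.
3. Fitting integer coefficients to these (and the overall shape) gives p.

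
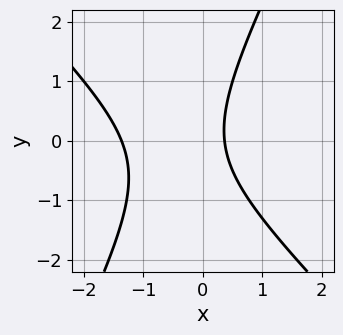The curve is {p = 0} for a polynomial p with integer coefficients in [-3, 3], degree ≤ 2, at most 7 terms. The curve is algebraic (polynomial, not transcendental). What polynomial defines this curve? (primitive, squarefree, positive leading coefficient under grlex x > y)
2*x^2 + x*y - y^2 + 2*x - 1

(a) The degree is 2 — a generic line meets the curve in up to 2 points.
(b) Against the integer gridlines: the curve avoids every integer y-axis point in the box.
(c) The integer polynomial consistent with all of this is the stated p.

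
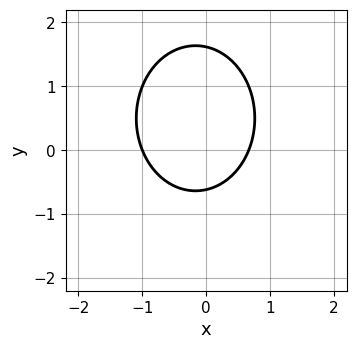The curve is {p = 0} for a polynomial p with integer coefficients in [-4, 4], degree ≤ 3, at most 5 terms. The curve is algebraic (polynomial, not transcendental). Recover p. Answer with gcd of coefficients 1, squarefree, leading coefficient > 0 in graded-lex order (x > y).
deg p = 2. The shape is more complex than any degree-1 curve.
Observable constraints: it meets the x-axis at x = -1 (among the integer gridlines).
Solving for integer coefficients yields p as stated.

3*x^2 + 2*y^2 + x - 2*y - 2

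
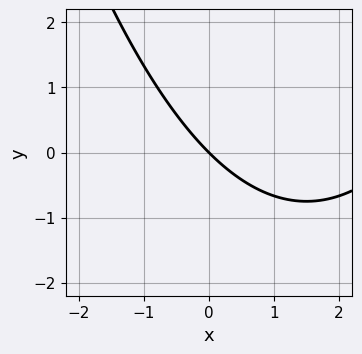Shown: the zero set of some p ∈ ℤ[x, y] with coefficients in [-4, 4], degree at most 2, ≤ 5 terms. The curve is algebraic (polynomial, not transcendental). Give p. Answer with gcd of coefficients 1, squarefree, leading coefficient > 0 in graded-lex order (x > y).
x^2 - 3*x - 3*y

(a) The degree is 2 — the shape is more complex than any degree-1 curve.
(b) Reading off the gridlines: it crosses the y-axis at the gridline y = 0; it crosses the x-axis at the gridline x = 0.
(c) Matching integer coefficients to the picture gives p.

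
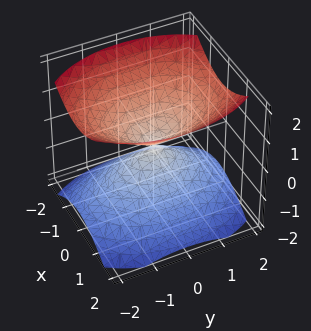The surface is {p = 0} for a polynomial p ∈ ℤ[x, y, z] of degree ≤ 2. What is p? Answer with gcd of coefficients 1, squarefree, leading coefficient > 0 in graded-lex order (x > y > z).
2*x^2 + y^2 - 2*z^2

First, the picture has 2 separate pieces.
Next, deg p = 2.
Next, symmetries: it's symmetric under y → −y, forcing even powers of y; it's symmetric under z → −z, forcing even powers of z; mirror symmetry x ↦ −x ⇒ only even powers of x.
Next, checking where it meets the axes: it meets the x-axis at x = 0 (among the integer gridlines); it meets the y-axis at y = 0 (among the integer gridlines); it meets the z-axis at z = 0 (among the integer gridlines).
Finally, fitting integer coefficients to these (and the overall shape) gives p.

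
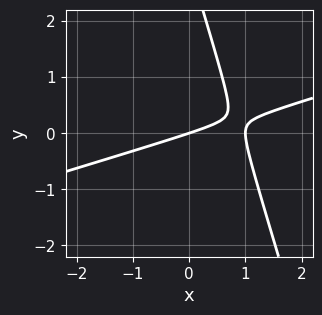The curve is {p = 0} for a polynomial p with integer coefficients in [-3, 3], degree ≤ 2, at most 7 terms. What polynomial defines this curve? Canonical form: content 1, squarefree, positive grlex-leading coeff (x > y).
(a) deg p = 2. No degree-1 curve has this shape.
(b) From the visible intercepts: it meets the y-axis at y = 0 (among the integer gridlines); among the integer gridlines, it crosses the x-axis at x ∈ {0, 1}.
(c) Matching integer coefficients to the picture gives p.

x^2 - 3*x*y - y^2 - x + 3*y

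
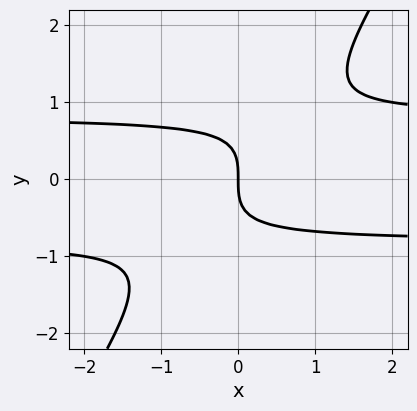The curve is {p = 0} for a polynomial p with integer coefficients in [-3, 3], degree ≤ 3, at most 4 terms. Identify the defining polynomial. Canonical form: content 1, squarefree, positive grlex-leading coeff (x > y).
3*x*y^2 - 2*y^3 - 2*x

1. The degree is 3 — no degree-2 curve has this shape.
2. From the visible intercepts: it crosses the x-axis at the gridline x = 0; one y-axis crossing is at y = 0.
3. Fitting integer coefficients to these (and the overall shape) gives p.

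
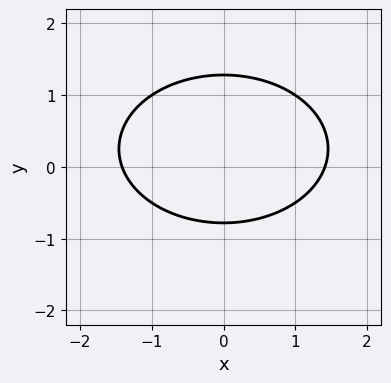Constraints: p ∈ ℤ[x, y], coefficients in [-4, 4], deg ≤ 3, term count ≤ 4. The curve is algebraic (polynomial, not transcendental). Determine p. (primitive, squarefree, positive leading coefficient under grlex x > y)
x^2 + 2*y^2 - y - 2

First, degree: a generic line meets the curve in up to 2 points, so deg p = 2.
Then, symmetries: it's symmetric under x → −x, forcing even powers of x.
Finally, the integer polynomial consistent with all of this is the stated p.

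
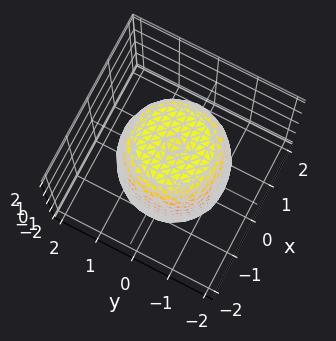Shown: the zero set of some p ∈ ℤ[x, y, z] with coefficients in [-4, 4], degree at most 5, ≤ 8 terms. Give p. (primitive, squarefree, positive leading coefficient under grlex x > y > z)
First, the degree is 4 — no degree-3 surface has this shape.
Next, by symmetry, the z-axis is an axis of rotation, so x and y enter only as x² + y².
Then, reading off the gridlines: a circular section at z = -1 has radius between 1 and 2.
Finally, together with the visible shape, these determine p as stated.

2*x^4 + 4*x^2*y^2 + 2*y^4 - 2*x^2 - 2*y^2 + z^2 - 3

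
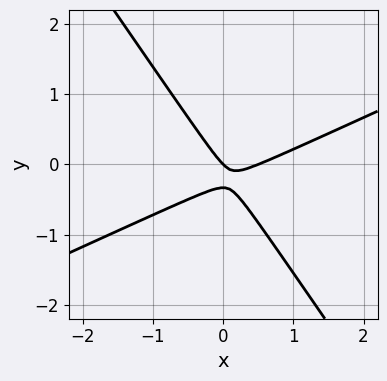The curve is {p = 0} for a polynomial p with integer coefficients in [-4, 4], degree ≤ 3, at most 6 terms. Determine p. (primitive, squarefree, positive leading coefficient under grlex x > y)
First, degree: the shape is more complex than any degree-1 curve, so deg p = 2.
Then, observable constraints: it meets the x-axis at x = 0 (among the integer gridlines); it meets the y-axis at y = 0 (among the integer gridlines).
Finally, putting this together gives p.

2*x^2 - 3*x*y - 3*y^2 - x - y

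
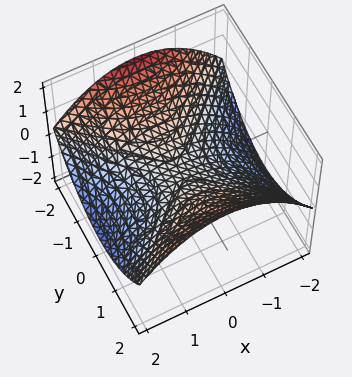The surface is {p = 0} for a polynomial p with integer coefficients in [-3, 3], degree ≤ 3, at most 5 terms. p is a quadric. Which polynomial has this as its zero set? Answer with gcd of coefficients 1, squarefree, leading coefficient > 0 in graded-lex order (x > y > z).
First, deg p = 2. A saddle surface; a quadric.
Then, symmetries: mirror symmetry y ↦ −y ⇒ only even powers of y; it's symmetric under x → −x, forcing even powers of x.
Next, from the axis intercepts and sections: it meets the x-axis at x = 0 (among the integer gridlines); it crosses the z-axis at the gridline z = 0.
Finally, putting this together gives p.

x^2 - y^2 + 3*z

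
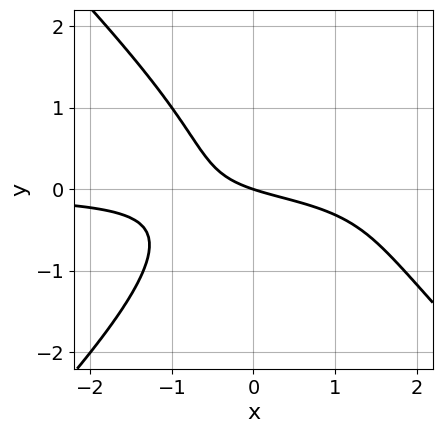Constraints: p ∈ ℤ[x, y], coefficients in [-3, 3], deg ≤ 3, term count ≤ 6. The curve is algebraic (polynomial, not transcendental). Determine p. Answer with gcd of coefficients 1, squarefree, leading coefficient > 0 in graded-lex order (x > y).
The degree is 3 — a generic line meets the curve in up to 3 points.
Against the integer gridlines: one y-axis crossing is at y = 0; one x-axis crossing is at x = 0.
Solving for integer coefficients yields p as stated.

2*x^2*y - 2*y^3 - 2*x*y - x - 3*y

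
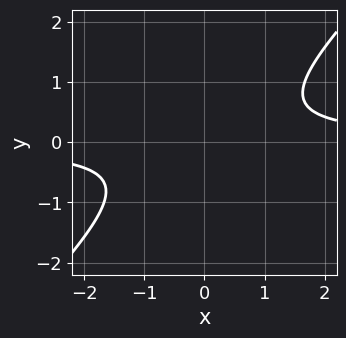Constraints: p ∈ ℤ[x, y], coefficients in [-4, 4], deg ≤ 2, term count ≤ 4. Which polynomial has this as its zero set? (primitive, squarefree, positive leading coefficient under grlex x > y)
3*x*y - 3*y^2 - 2

(a) deg p = 2. A generic line meets the curve in up to 2 points.
(b) Reading off the gridlines: no y-intercept at any integer in the box; no x-intercept at any integer in the box.
(c) Solving for integer coefficients yields p as stated.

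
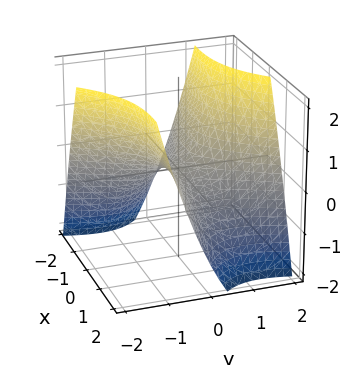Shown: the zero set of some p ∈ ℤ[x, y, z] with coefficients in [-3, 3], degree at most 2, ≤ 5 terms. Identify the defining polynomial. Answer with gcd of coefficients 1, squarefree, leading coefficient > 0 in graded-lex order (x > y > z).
x^2 + 3*x*y - 2*y^2 + 3*z

(a) Degree: a generic line meets the surface in up to 2 points, so deg p = 2.
(b) From the axis intercepts and sections: it crosses the z-axis at the gridline z = 0; one y-axis crossing is at y = 0; it meets the x-axis at x = 0 (among the integer gridlines).
(c) Putting this together gives p.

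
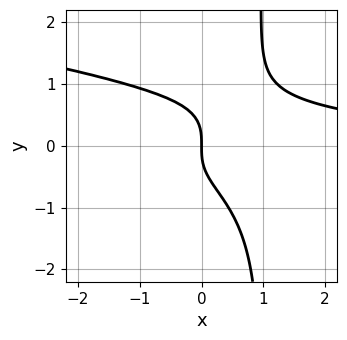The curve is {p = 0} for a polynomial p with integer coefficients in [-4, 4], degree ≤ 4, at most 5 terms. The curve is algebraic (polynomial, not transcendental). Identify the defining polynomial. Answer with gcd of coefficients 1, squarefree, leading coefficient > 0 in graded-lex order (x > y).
3*x*y^3 + 2*x^2*y - 3*y^3 - 3*x

1. deg p = 4. The shape is more complex than any degree-3 curve.
2. Reading off the gridlines: it meets the y-axis at y = 0 (among the integer gridlines); it meets the x-axis at x = 0 (among the integer gridlines).
3. Putting this together gives p.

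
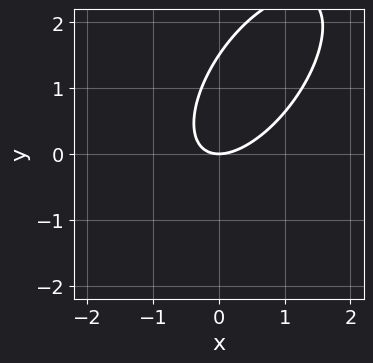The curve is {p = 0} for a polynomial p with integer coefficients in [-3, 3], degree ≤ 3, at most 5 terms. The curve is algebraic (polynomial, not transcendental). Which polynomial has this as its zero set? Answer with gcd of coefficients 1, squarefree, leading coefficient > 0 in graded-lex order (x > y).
First, degree: the shape is more complex than any degree-1 curve, so deg p = 2.
Next, reading off the gridlines: it meets the x-axis at x = 0 (among the integer gridlines); it crosses the y-axis at the gridline y = 0.
Finally, together with the visible shape, these determine p as stated.

3*x^2 - 3*x*y + 2*y^2 - 3*y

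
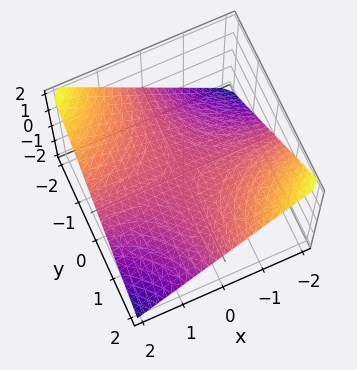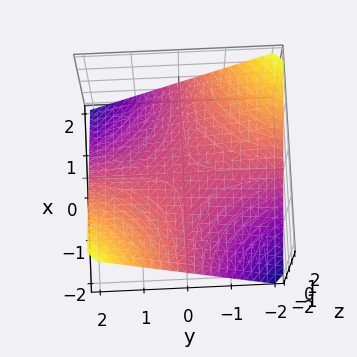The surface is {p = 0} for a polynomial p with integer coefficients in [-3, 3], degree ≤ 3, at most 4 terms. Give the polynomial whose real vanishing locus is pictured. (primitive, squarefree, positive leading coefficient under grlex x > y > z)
x*y + 2*z

First, degree: a hyperbolic paraboloid; a quadric, so deg p = 2.
Next, against the integer gridlines: the visible x-axis segment lies entirely on the surface; the visible y-axis segment lies entirely on the surface; it crosses the z-axis at the gridline z = 0.
Finally, assembling these constraints gives the stated polynomial.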